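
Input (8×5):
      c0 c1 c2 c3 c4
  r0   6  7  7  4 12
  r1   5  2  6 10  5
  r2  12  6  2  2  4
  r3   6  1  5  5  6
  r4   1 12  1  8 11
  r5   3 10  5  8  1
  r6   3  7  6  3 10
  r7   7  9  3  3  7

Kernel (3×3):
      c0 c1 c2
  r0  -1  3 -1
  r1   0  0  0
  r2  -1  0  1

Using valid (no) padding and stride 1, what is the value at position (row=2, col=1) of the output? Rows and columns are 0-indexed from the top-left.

The receptive field on the input at this output position is [6 2 2 / 1 5 5 / 12 1 8]. Elementwise product with the kernel and sum: 6·-1 + 2·3 + 2·-1 + 12·-1 + 8·1.

-6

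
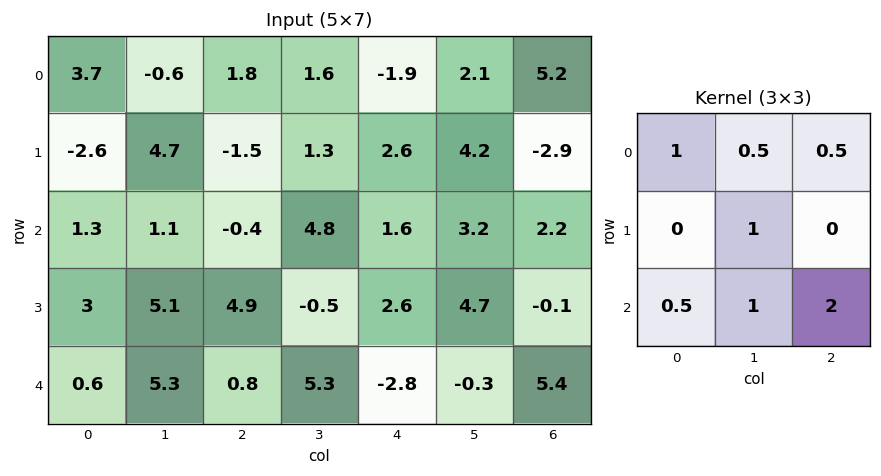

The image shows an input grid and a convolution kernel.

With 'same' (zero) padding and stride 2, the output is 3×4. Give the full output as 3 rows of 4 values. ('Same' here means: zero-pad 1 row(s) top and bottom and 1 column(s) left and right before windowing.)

Output[0,0]: The receptive field on the zero-padded input at this output position is [0 0 0 / 0 3.7 -0.6 / 0 -2.6 4.7]. Elementwise product with the kernel and sum: 0·1 + 0·0.5 + 0·0.5 + 3.7·1 + 0·0.5 + -2.6·1 + 4.7·2.
Output[0,1]: The receptive field on the zero-padded input at this output position is [0 0 0 / -0.6 1.8 1.6 / 4.7 -1.5 1.3]. Elementwise product with the kernel and sum: 0·1 + 0·0.5 + 0·0.5 + 1.8·1 + 4.7·0.5 + -1.5·1 + 1.3·2.

10.5 5.25 9.75 4.4
15.55 10.65 18.05 7.2
4.65 8.1 0.35 10.05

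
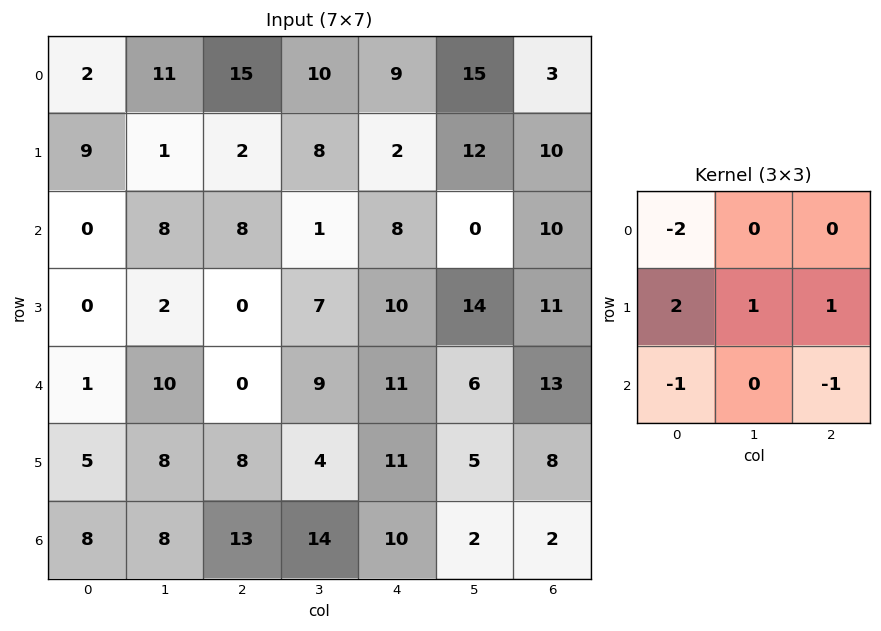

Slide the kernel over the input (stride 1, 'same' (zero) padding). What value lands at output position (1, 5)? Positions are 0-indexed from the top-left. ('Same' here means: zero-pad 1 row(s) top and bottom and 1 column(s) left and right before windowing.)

-10

The receptive field on the zero-padded input at this output position is [9 15 3 / 2 12 10 / 8 0 10]. Elementwise product with the kernel and sum: 9·-2 + 2·2 + 12·1 + 10·1 + 8·-1 + 10·-1.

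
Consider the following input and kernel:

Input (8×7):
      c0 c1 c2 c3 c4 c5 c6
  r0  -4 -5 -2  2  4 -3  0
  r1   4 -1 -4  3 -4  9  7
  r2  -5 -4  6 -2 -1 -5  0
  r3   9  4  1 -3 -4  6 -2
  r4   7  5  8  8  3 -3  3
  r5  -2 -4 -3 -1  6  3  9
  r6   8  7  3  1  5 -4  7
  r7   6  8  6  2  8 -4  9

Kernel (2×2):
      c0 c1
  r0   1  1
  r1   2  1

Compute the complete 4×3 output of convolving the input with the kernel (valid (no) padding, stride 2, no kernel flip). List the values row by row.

-2 -5 2
13 3 -8
4 9 15
35 18 13

Output[0,0]: The receptive field on the input at this output position is [-4 -5 / 4 -1]. Elementwise product with the kernel and sum: -4·1 + -5·1 + 4·2 + -1·1.
Output[0,1]: The receptive field on the input at this output position is [-2 2 / -4 3]. Elementwise product with the kernel and sum: -2·1 + 2·1 + -4·2 + 3·1.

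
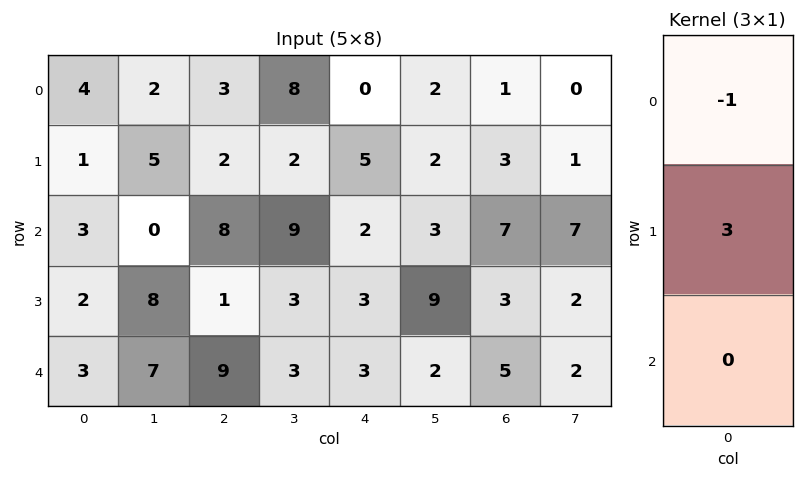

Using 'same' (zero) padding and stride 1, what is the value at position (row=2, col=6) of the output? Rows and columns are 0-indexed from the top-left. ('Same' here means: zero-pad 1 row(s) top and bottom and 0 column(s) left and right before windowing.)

The receptive field on the zero-padded input at this output position is [3 / 7 / 3]. Elementwise product with the kernel and sum: 3·-1 + 7·3.

18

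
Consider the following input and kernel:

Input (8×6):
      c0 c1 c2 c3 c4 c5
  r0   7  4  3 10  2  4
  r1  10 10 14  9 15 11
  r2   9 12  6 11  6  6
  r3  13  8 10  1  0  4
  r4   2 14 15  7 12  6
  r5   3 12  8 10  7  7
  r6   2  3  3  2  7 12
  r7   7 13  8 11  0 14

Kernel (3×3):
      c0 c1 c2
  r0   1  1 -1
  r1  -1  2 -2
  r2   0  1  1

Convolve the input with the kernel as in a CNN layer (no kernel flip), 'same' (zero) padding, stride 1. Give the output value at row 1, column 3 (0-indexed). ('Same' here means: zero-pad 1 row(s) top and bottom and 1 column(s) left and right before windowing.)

2

The receptive field on the zero-padded input at this output position is [3 10 2 / 14 9 15 / 6 11 6]. Elementwise product with the kernel and sum: 3·1 + 10·1 + 2·-1 + 14·-1 + 9·2 + 15·-2 + 11·1 + 6·1.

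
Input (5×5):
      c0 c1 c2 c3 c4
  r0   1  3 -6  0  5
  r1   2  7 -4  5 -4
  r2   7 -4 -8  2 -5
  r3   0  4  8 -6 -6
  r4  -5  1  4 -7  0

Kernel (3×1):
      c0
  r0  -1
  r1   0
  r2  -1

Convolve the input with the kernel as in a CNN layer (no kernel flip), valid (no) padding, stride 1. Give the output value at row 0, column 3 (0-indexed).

-2

The receptive field on the input at this output position is [0 / 5 / 2]. Elementwise product with the kernel and sum: 0·-1 + 2·-1.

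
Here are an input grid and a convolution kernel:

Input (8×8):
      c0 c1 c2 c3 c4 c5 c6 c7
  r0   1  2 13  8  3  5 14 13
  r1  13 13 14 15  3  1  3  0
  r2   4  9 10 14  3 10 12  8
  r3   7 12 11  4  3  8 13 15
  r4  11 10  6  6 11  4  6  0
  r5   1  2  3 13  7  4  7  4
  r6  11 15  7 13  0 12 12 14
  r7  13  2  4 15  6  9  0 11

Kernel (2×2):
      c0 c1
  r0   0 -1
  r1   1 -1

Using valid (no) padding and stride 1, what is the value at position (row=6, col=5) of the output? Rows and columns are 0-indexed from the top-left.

The receptive field on the input at this output position is [12 12 / 9 0]. Elementwise product with the kernel and sum: 12·-1 + 9·1 + 0·-1.

-3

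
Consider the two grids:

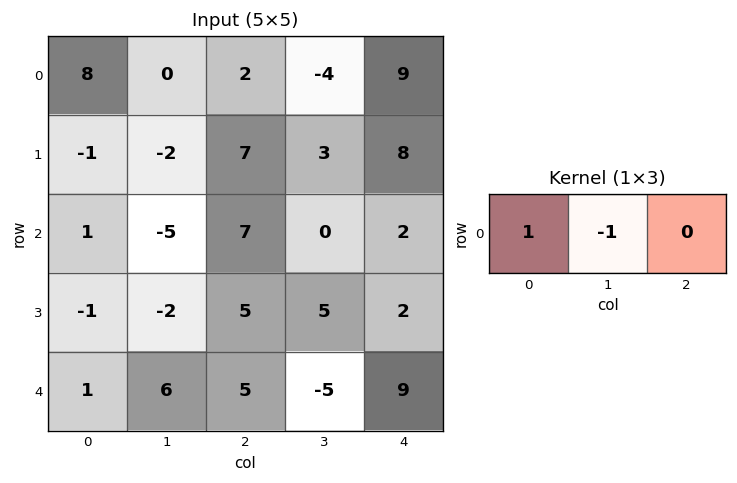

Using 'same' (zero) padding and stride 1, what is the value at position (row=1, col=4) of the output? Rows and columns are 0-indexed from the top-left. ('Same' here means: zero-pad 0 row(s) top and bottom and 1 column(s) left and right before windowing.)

-5

The receptive field on the zero-padded input at this output position is [3 8 0]. Elementwise product with the kernel and sum: 3·1 + 8·-1.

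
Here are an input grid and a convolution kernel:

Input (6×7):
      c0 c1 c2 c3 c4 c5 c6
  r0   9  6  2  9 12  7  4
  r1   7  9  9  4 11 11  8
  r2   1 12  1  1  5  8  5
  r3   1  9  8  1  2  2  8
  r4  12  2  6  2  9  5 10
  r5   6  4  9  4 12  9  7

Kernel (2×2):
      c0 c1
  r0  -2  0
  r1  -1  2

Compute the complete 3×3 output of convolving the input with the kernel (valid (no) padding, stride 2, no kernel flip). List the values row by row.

-7 -5 -13
15 -8 -8
-22 -13 -12

Output[0,0]: The receptive field on the input at this output position is [9 6 / 7 9]. Elementwise product with the kernel and sum: 9·-2 + 7·-1 + 9·2.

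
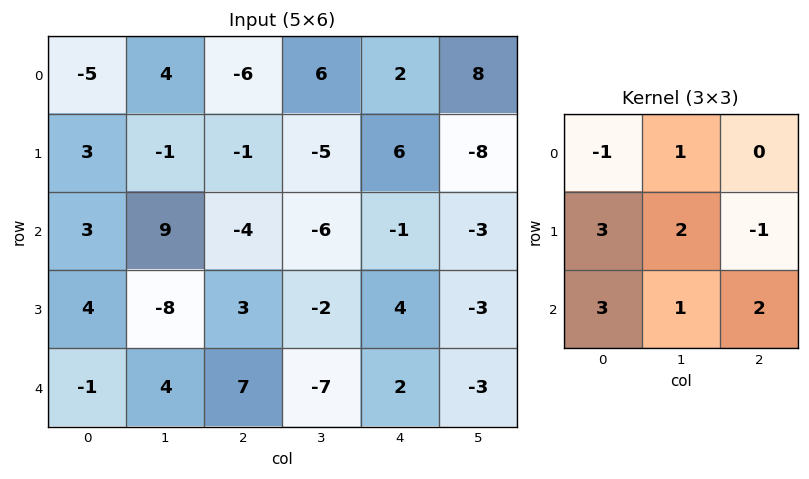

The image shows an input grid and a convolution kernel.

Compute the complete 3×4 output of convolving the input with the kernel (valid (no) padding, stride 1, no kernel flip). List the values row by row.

Output[0,0]: The receptive field on the input at this output position is [-5 4 -6 / 3 -1 -1 / 3 9 -4]. Elementwise product with the kernel and sum: -5·-1 + 4·1 + 3·3 + -1·2 + -1·-1 + 3·3 + 9·1 + -4·2.
Output[0,1]: The receptive field on the input at this output position is [4 -6 6 / -1 -1 -5 / 9 -4 -6]. Elementwise product with the kernel and sum: 4·-1 + -6·1 + -1·3 + -1·2 + -5·-1 + 9·3 + -4·1 + -6·2.

27 1 -27 -24
37 0 -12 -14
14 -24 17 -15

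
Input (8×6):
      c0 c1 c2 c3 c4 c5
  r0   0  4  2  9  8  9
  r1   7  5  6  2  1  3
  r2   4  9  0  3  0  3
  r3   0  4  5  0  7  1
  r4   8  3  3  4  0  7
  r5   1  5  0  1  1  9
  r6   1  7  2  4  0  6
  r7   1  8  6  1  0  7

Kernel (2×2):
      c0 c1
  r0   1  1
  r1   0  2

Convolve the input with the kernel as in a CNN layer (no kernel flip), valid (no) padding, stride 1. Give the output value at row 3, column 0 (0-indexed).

The receptive field on the input at this output position is [0 4 / 8 3]. Elementwise product with the kernel and sum: 0·1 + 4·1 + 3·2.

10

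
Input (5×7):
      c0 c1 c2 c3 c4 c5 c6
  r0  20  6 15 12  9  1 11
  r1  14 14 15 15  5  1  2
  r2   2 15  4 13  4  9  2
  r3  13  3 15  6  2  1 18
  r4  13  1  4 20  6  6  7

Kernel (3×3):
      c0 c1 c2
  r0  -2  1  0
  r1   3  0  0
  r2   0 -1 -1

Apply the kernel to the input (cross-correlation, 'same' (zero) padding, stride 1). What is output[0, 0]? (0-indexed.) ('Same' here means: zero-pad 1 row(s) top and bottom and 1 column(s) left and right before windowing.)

-28

The receptive field on the zero-padded input at this output position is [0 0 0 / 0 20 6 / 0 14 14]. Elementwise product with the kernel and sum: 0·-2 + 0·1 + 0·3 + 14·-1 + 14·-1.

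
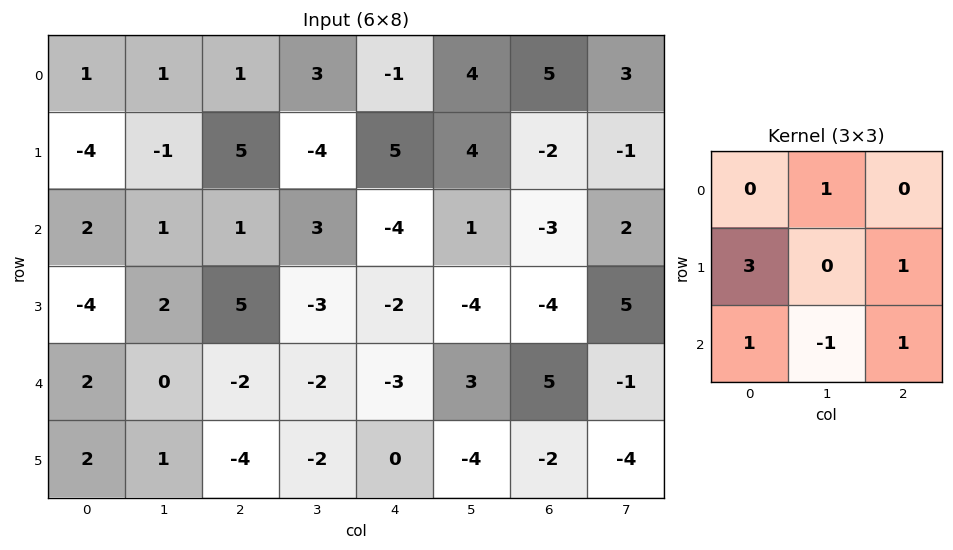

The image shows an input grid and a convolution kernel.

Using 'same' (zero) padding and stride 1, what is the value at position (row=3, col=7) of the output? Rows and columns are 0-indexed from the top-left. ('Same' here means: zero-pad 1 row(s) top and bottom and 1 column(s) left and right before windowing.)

The receptive field on the zero-padded input at this output position is [-3 2 0 / -4 5 0 / 5 -1 0]. Elementwise product with the kernel and sum: 2·1 + -4·3 + 0·1 + 5·1 + -1·-1 + 0·1.

-4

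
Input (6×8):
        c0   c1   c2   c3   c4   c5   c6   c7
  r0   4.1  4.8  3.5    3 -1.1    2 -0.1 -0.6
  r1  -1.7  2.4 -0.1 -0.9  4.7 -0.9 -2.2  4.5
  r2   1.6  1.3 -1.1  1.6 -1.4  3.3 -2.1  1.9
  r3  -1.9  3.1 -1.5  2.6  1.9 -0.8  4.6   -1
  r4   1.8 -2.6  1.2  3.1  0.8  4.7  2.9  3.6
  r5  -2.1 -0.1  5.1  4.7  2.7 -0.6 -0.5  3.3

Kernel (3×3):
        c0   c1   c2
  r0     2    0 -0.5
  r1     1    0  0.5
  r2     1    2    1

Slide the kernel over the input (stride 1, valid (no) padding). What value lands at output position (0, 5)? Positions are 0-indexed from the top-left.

The receptive field on the input at this output position is [2 -0.1 -0.6 / -0.9 -2.2 4.5 / 3.3 -2.1 1.9]. Elementwise product with the kernel and sum: 2·2 + -0.6·-0.5 + -0.9·1 + 4.5·0.5 + 3.3·1 + -2.1·2 + 1.9·1.

6.65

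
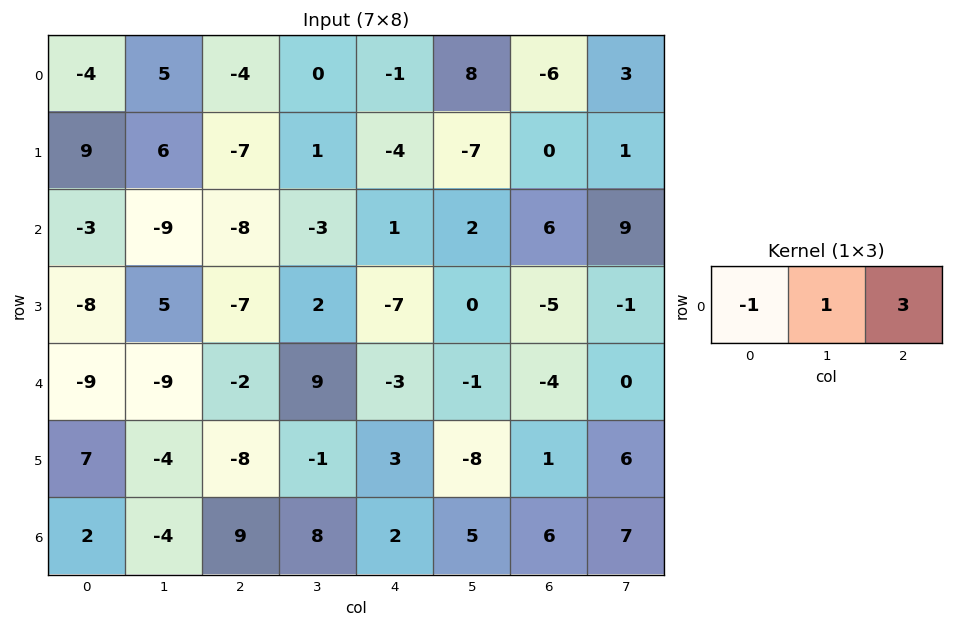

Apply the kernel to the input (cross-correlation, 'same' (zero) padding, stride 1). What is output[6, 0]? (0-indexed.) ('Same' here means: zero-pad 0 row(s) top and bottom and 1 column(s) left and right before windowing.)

-10

The receptive field on the zero-padded input at this output position is [0 2 -4]. Elementwise product with the kernel and sum: 0·-1 + 2·1 + -4·3.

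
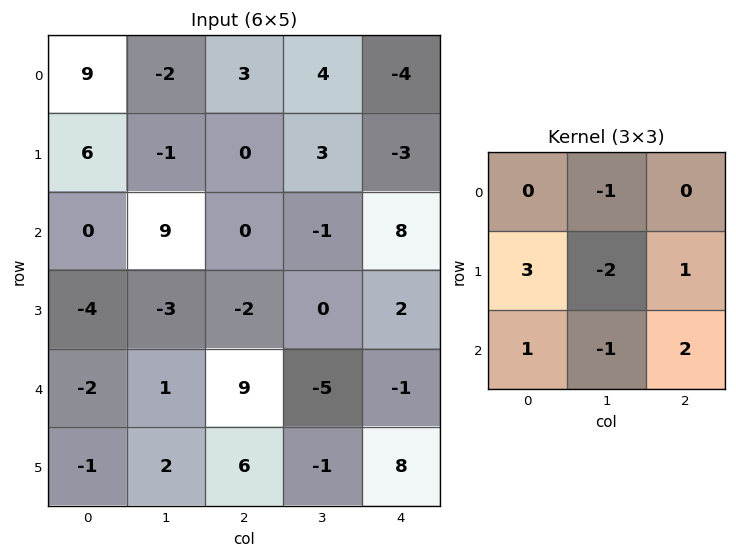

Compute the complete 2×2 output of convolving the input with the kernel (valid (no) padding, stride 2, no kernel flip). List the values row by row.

Output[0,0]: The receptive field on the input at this output position is [9 -2 3 / 6 -1 0 / 0 9 0]. Elementwise product with the kernel and sum: -2·-1 + 6·3 + -1·-2 + 0·1 + 0·1 + 9·-1 + 0·2.

13 4
-2 9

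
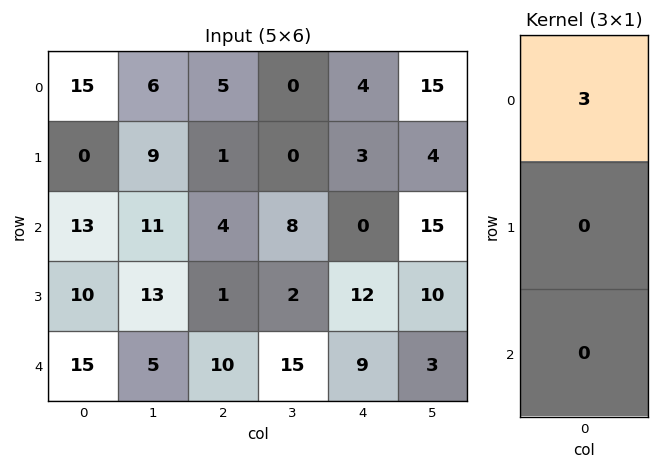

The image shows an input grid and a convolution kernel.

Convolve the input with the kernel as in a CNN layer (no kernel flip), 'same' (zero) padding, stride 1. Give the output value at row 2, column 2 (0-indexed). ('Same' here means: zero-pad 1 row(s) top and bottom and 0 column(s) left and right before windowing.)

The receptive field on the zero-padded input at this output position is [1 / 4 / 1]. Elementwise product with the kernel and sum: 1·3.

3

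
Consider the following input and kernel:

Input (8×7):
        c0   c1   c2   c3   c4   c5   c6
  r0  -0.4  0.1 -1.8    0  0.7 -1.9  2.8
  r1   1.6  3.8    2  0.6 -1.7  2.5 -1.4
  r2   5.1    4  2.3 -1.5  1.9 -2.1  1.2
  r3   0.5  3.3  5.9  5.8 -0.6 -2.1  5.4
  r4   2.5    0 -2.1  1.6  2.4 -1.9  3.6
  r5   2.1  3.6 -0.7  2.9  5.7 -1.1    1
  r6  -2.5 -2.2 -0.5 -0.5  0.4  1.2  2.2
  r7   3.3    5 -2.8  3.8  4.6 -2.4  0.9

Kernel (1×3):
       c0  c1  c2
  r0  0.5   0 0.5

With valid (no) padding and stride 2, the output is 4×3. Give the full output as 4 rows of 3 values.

Output[0,0]: The receptive field on the input at this output position is [-0.4 0.1 -1.8]. Elementwise product with the kernel and sum: -0.4·0.5 + -1.8·0.5.
Output[0,1]: The receptive field on the input at this output position is [-1.8 0 0.7]. Elementwise product with the kernel and sum: -1.8·0.5 + 0.7·0.5.

-1.1 -0.55 1.75
3.7 2.1 1.55
0.2 0.15 3
-1.5 -0.05 1.3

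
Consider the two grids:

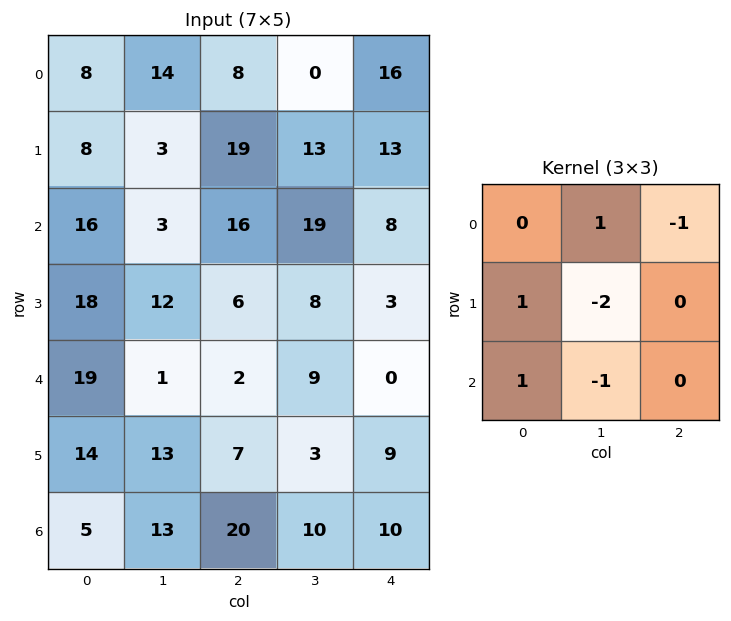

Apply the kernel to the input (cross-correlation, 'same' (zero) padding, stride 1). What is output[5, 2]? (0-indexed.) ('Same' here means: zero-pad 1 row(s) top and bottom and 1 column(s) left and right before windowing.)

-15

The receptive field on the zero-padded input at this output position is [1 2 9 / 13 7 3 / 13 20 10]. Elementwise product with the kernel and sum: 2·1 + 9·-1 + 13·1 + 7·-2 + 13·1 + 20·-1.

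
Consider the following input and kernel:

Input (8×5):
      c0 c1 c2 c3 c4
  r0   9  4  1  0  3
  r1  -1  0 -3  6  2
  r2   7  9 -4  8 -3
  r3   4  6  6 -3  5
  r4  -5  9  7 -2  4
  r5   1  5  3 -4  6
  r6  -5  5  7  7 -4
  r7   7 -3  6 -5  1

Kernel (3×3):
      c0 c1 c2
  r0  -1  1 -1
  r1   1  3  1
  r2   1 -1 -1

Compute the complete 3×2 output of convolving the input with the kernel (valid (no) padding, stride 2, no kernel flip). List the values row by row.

Output[0,0]: The receptive field on the input at this output position is [9 4 1 / -1 0 -3 / 7 9 -4]. Elementwise product with the kernel and sum: 9·-1 + 4·1 + 1·-1 + -1·1 + 0·3 + -3·1 + 7·1 + 9·-1 + -4·-1.

-8 4
13 22
9 -12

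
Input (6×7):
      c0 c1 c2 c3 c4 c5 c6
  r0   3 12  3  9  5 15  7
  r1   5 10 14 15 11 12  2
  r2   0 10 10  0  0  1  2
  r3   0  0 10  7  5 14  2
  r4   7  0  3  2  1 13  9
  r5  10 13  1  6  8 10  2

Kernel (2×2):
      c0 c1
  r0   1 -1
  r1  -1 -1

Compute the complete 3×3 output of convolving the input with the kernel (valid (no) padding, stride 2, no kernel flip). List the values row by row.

Output[0,0]: The receptive field on the input at this output position is [3 12 / 5 10]. Elementwise product with the kernel and sum: 3·1 + 12·-1 + 5·-1 + 10·-1.

-24 -35 -33
-10 -7 -20
-16 -6 -30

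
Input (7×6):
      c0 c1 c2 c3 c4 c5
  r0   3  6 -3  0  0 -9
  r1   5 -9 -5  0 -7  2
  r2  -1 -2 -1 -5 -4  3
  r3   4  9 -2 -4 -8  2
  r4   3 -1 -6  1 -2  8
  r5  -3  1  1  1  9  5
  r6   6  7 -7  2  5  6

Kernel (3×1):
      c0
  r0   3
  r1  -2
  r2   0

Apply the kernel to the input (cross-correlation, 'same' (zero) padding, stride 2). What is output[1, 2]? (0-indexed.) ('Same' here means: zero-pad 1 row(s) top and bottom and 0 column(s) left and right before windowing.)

-13

The receptive field on the zero-padded input at this output position is [-7 / -4 / -8]. Elementwise product with the kernel and sum: -7·3 + -4·-2.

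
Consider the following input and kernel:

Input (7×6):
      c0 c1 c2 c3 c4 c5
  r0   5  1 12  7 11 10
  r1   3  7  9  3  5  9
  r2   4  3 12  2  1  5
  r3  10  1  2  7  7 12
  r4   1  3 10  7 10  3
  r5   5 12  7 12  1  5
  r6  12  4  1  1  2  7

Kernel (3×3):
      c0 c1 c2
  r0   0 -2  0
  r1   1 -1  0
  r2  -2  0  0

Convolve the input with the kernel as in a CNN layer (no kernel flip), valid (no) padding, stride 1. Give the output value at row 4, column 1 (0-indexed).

-23

The receptive field on the input at this output position is [3 10 7 / 12 7 12 / 4 1 1]. Elementwise product with the kernel and sum: 10·-2 + 12·1 + 7·-1 + 4·-2.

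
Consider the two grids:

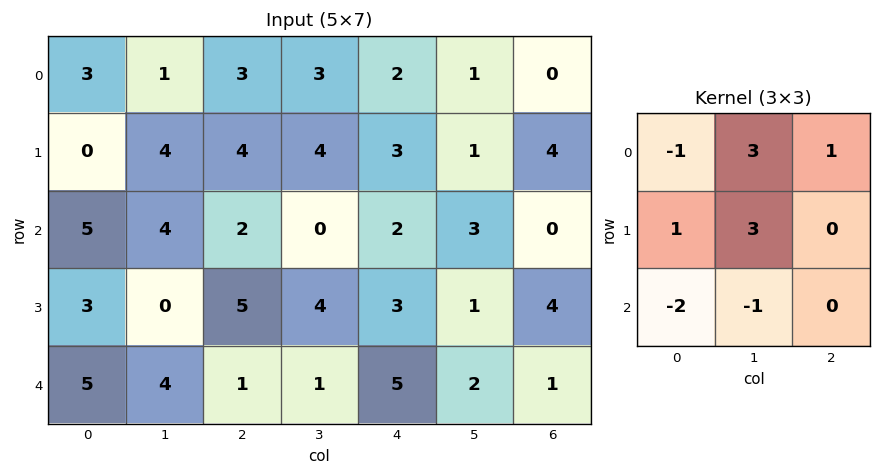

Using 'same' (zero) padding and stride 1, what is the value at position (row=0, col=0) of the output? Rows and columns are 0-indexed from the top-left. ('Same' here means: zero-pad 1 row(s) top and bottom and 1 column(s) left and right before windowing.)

9

The receptive field on the zero-padded input at this output position is [0 0 0 / 0 3 1 / 0 0 4]. Elementwise product with the kernel and sum: 0·-1 + 0·3 + 0·1 + 0·1 + 3·3 + 0·-2 + 0·-1.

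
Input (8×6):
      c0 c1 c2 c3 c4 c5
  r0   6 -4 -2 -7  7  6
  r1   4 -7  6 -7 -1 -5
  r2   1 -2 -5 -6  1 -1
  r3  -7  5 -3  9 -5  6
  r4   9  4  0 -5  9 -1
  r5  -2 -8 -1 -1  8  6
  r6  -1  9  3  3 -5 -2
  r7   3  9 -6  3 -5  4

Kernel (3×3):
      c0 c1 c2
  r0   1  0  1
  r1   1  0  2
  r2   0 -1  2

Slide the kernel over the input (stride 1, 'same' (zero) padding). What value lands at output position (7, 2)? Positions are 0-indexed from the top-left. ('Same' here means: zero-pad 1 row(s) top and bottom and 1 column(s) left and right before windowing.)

The receptive field on the zero-padded input at this output position is [9 3 3 / 9 -6 3 / 0 0 0]. Elementwise product with the kernel and sum: 9·1 + 3·1 + 9·1 + 3·2 + 0·-1 + 0·2.

27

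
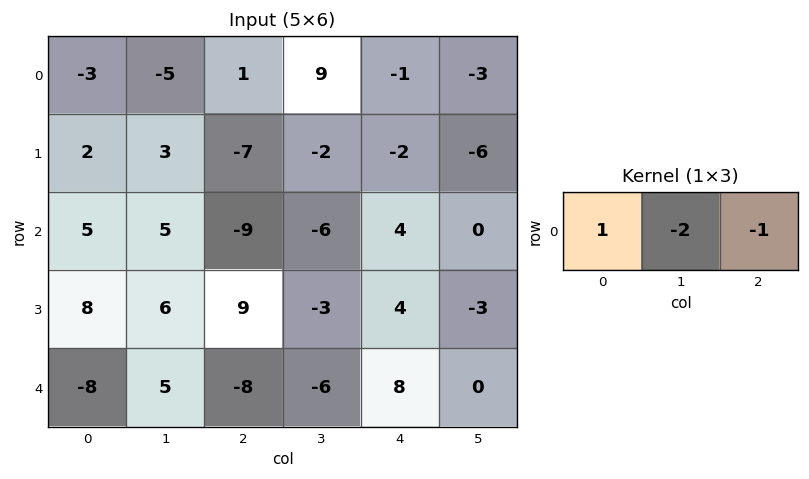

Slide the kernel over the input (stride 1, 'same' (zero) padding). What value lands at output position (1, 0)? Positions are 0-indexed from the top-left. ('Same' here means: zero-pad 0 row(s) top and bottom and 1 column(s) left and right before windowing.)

-7

The receptive field on the zero-padded input at this output position is [0 2 3]. Elementwise product with the kernel and sum: 0·1 + 2·-2 + 3·-1.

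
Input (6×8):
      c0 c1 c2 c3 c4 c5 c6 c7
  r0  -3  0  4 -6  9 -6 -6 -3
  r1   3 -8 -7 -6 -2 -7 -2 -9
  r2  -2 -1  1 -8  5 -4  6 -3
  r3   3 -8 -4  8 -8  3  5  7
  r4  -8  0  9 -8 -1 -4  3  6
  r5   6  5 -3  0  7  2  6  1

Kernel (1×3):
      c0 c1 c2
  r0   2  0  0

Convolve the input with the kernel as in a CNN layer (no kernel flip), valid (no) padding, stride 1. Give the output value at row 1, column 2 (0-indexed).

-14

The receptive field on the input at this output position is [-7 -6 -2]. Elementwise product with the kernel and sum: -7·2.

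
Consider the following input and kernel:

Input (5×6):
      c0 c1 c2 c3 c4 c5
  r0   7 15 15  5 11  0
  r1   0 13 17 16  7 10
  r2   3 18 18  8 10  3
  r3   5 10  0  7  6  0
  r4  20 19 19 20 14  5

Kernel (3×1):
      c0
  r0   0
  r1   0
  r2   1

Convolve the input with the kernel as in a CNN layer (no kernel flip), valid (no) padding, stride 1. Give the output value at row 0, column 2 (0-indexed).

The receptive field on the input at this output position is [15 / 17 / 18]. Elementwise product with the kernel and sum: 18·1.

18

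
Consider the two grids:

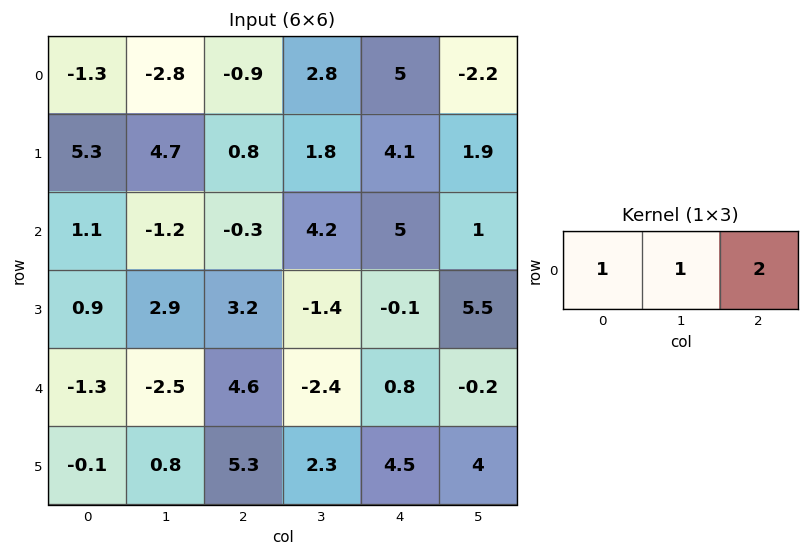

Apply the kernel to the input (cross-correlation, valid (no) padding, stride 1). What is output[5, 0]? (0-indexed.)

The receptive field on the input at this output position is [-0.1 0.8 5.3]. Elementwise product with the kernel and sum: -0.1·1 + 0.8·1 + 5.3·2.

11.3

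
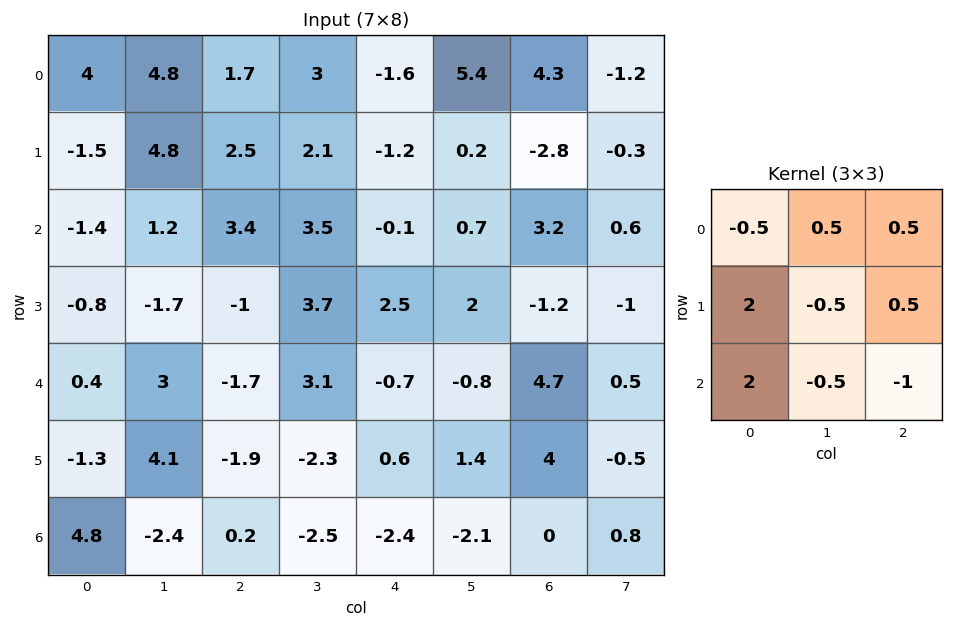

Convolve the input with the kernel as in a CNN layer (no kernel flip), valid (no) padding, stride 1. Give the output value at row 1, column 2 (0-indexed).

The receptive field on the input at this output position is [2.5 2.1 -1.2 / 3.4 3.5 -0.1 / -1 3.7 2.5]. Elementwise product with the kernel and sum: 2.5·-0.5 + 2.1·0.5 + -1.2·0.5 + 3.4·2 + 3.5·-0.5 + -0.1·0.5 + -1·2 + 3.7·-0.5 + 2.5·-1.

-2.15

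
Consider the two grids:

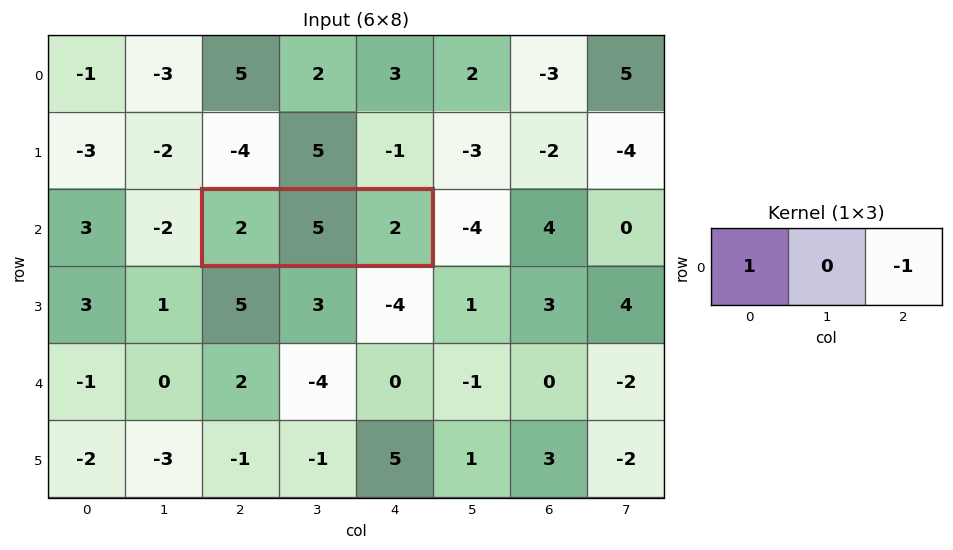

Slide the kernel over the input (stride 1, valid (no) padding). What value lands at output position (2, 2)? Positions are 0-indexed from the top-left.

0

The receptive field on the input at this output position is [2 5 2]. Elementwise product with the kernel and sum: 2·1 + 2·-1.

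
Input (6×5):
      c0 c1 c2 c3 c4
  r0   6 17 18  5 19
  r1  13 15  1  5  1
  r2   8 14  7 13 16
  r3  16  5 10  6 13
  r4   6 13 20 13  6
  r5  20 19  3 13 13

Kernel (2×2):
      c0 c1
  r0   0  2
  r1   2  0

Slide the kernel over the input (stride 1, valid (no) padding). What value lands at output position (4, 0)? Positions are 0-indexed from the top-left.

66

The receptive field on the input at this output position is [6 13 / 20 19]. Elementwise product with the kernel and sum: 13·2 + 20·2.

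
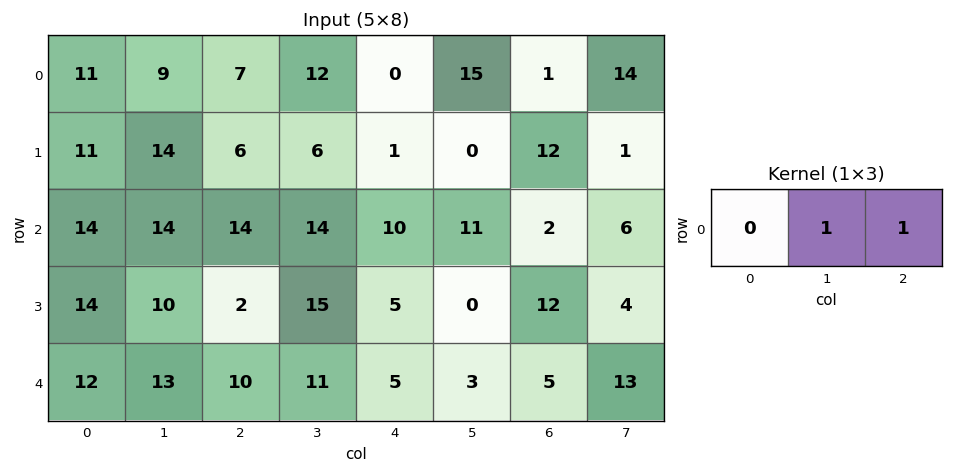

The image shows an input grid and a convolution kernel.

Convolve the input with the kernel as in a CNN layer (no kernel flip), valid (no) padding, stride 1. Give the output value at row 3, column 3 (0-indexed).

The receptive field on the input at this output position is [15 5 0]. Elementwise product with the kernel and sum: 5·1 + 0·1.

5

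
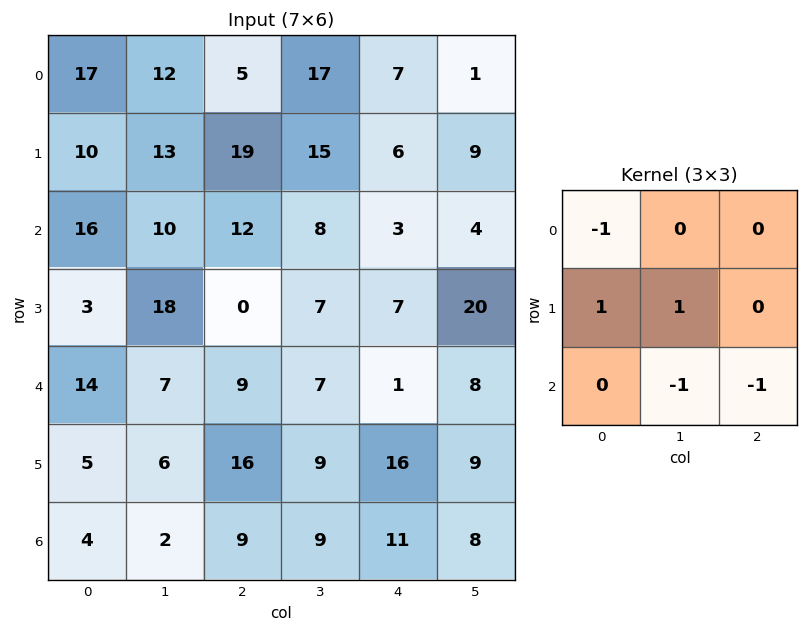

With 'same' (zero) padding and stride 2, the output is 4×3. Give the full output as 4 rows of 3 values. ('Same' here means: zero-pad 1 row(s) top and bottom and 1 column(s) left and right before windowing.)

Output[0,0]: The receptive field on the zero-padded input at this output position is [0 0 0 / 0 17 12 / 0 10 13]. Elementwise product with the kernel and sum: 0·-1 + 0·1 + 17·1 + 10·-1 + 13·-1.

-6 -17 9
-5 2 -31
3 -27 -24
4 5 11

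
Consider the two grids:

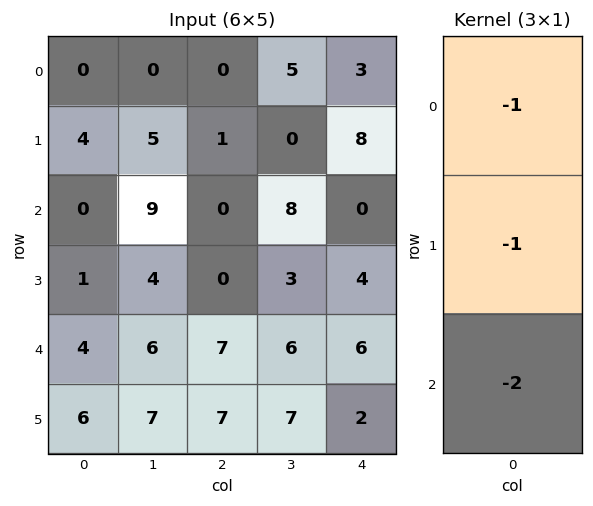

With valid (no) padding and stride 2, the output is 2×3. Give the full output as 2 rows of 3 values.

Output[0,0]: The receptive field on the input at this output position is [0 / 4 / 0]. Elementwise product with the kernel and sum: 0·-1 + 4·-1 + 0·-2.
Output[0,1]: The receptive field on the input at this output position is [0 / 1 / 0]. Elementwise product with the kernel and sum: 0·-1 + 1·-1 + 0·-2.

-4 -1 -11
-9 -14 -16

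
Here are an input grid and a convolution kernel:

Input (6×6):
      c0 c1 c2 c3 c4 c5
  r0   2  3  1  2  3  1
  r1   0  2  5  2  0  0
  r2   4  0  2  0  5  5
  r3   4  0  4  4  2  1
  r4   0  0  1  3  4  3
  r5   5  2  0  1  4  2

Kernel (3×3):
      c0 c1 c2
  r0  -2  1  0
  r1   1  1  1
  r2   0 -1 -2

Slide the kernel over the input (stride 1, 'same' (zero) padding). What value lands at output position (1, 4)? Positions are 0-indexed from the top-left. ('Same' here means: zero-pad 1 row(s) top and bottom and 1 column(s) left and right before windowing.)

The receptive field on the zero-padded input at this output position is [2 3 1 / 2 0 0 / 0 5 5]. Elementwise product with the kernel and sum: 2·-2 + 3·1 + 2·1 + 0·1 + 0·1 + 5·-1 + 5·-2.

-14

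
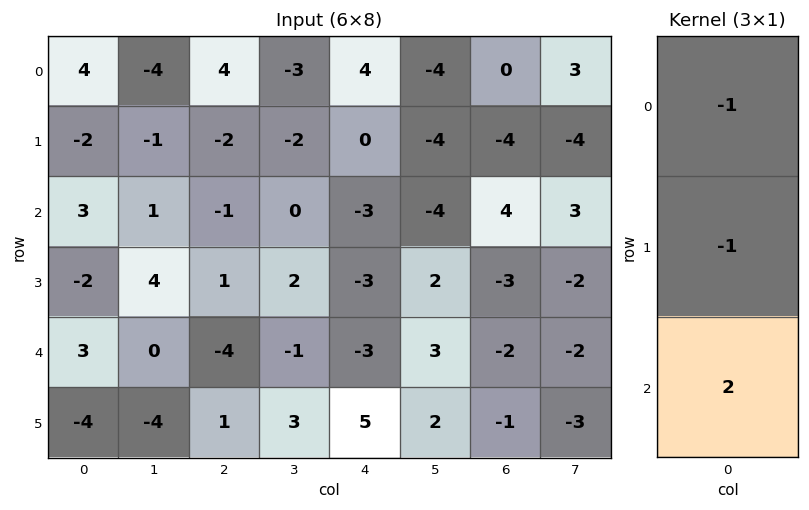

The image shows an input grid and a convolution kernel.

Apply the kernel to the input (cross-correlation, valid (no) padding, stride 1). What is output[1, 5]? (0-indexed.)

The receptive field on the input at this output position is [-4 / -4 / 2]. Elementwise product with the kernel and sum: -4·-1 + -4·-1 + 2·2.

12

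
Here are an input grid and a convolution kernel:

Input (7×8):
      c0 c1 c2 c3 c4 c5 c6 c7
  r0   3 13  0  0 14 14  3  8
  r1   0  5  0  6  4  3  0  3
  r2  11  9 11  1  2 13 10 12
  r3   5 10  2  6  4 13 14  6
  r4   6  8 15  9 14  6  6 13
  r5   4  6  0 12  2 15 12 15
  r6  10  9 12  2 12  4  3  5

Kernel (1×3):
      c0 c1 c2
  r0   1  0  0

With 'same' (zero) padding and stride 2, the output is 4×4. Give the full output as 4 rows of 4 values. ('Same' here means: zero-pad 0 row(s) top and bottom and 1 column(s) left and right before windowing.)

0 13 0 14
0 9 1 13
0 8 9 6
0 9 2 4

Output[0,0]: The receptive field on the zero-padded input at this output position is [0 3 13]. Elementwise product with the kernel and sum: 0·1.
Output[0,1]: The receptive field on the zero-padded input at this output position is [13 0 0]. Elementwise product with the kernel and sum: 13·1.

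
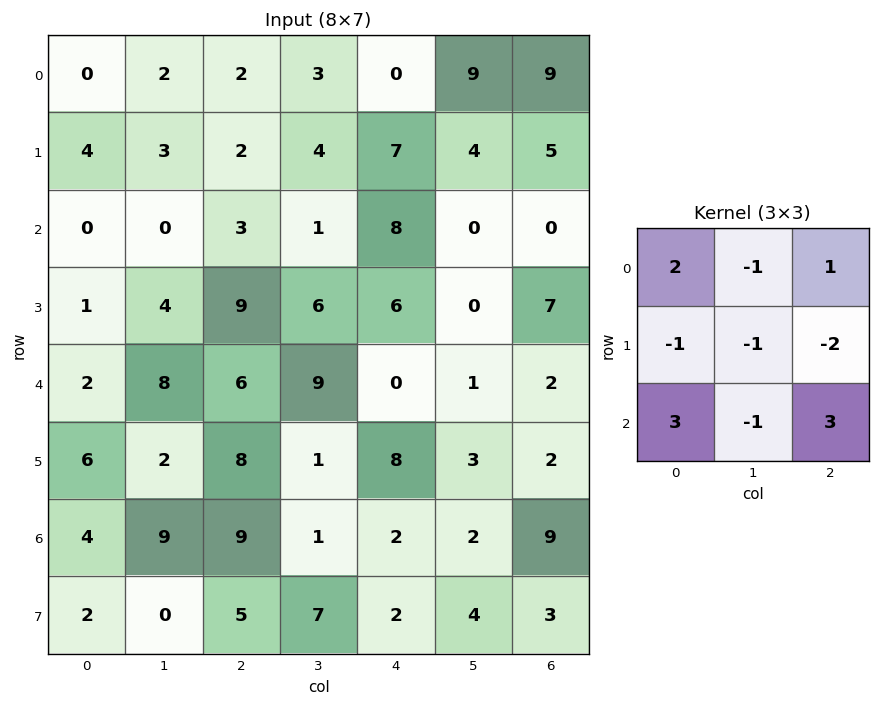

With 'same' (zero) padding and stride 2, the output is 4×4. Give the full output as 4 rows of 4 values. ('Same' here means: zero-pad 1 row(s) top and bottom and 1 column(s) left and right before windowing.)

1 9 -4 -11
10 24 8 -4
-15 -26 -1 -3
-28 -7 21 2

Output[0,0]: The receptive field on the zero-padded input at this output position is [0 0 0 / 0 0 2 / 0 4 3]. Elementwise product with the kernel and sum: 0·2 + 0·-1 + 0·1 + 0·-1 + 0·-1 + 2·-2 + 0·3 + 4·-1 + 3·3.
Output[0,1]: The receptive field on the zero-padded input at this output position is [0 0 0 / 2 2 3 / 3 2 4]. Elementwise product with the kernel and sum: 0·2 + 0·-1 + 0·1 + 2·-1 + 2·-1 + 3·-2 + 3·3 + 2·-1 + 4·3.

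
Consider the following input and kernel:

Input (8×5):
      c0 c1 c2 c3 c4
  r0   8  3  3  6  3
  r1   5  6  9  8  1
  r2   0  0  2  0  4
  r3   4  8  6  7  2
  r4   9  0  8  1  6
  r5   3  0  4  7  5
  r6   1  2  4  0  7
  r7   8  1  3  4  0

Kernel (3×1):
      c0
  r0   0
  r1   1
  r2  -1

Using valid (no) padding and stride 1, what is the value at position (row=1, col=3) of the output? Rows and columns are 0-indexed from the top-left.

The receptive field on the input at this output position is [8 / 0 / 7]. Elementwise product with the kernel and sum: 0·1 + 7·-1.

-7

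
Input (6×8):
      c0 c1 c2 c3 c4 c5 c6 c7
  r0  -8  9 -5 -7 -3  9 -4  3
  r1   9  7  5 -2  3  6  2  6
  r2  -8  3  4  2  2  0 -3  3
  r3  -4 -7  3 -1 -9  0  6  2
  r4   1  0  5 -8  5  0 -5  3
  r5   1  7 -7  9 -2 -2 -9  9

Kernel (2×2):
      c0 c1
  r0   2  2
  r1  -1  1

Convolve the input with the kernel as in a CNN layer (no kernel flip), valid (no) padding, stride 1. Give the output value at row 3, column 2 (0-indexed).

The receptive field on the input at this output position is [3 -1 / 5 -8]. Elementwise product with the kernel and sum: 3·2 + -1·2 + 5·-1 + -8·1.

-9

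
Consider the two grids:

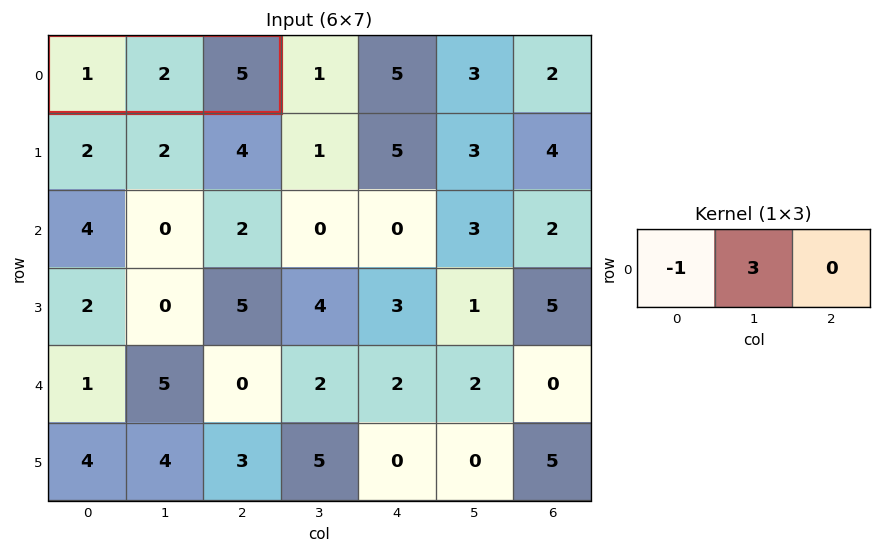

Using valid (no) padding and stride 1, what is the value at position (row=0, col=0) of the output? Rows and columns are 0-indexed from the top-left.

The receptive field on the input at this output position is [1 2 5]. Elementwise product with the kernel and sum: 1·-1 + 2·3.

5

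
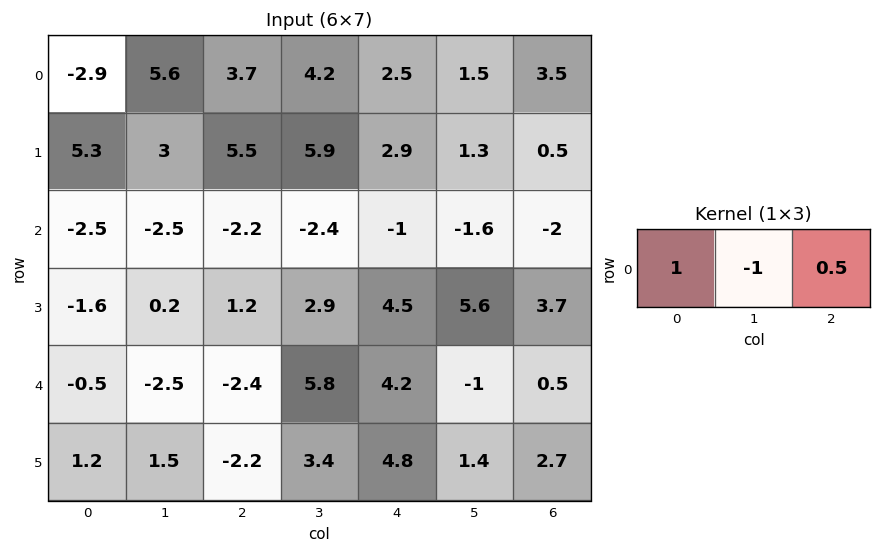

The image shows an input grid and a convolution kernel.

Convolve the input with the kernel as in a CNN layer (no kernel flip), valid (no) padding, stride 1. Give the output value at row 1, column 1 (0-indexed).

The receptive field on the input at this output position is [3 5.5 5.9]. Elementwise product with the kernel and sum: 3·1 + 5.5·-1 + 5.9·0.5.

0.45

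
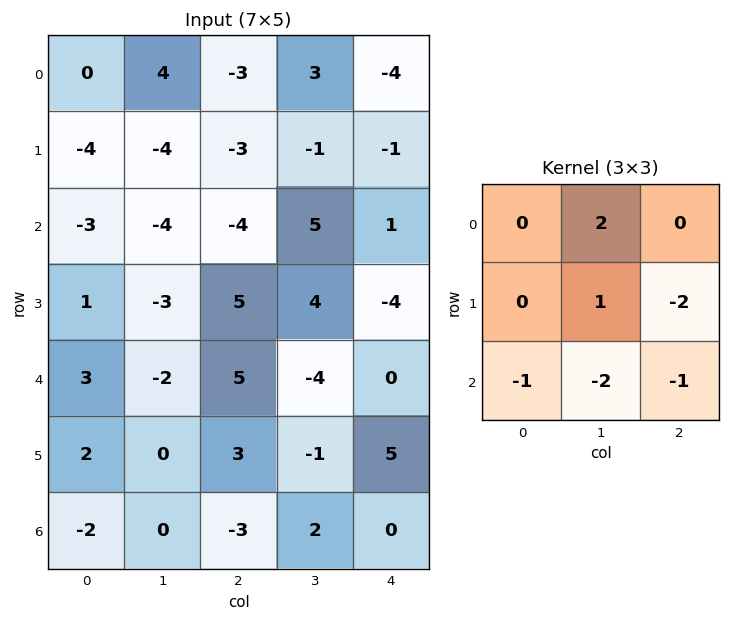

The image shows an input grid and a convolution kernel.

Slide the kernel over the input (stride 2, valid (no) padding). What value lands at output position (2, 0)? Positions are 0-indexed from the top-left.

The receptive field on the input at this output position is [3 -2 5 / 2 0 3 / -2 0 -3]. Elementwise product with the kernel and sum: -2·2 + 0·1 + 3·-2 + -2·-1 + 0·-2 + -3·-1.

-5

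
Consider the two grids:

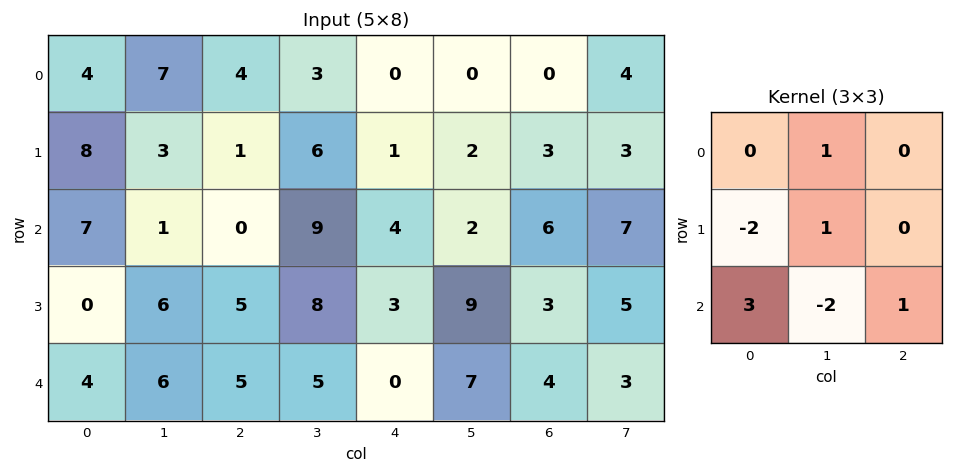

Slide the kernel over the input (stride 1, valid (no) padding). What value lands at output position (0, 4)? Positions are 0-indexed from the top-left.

The receptive field on the input at this output position is [0 0 0 / 1 2 3 / 4 2 6]. Elementwise product with the kernel and sum: 0·1 + 1·-2 + 2·1 + 4·3 + 2·-2 + 6·1.

14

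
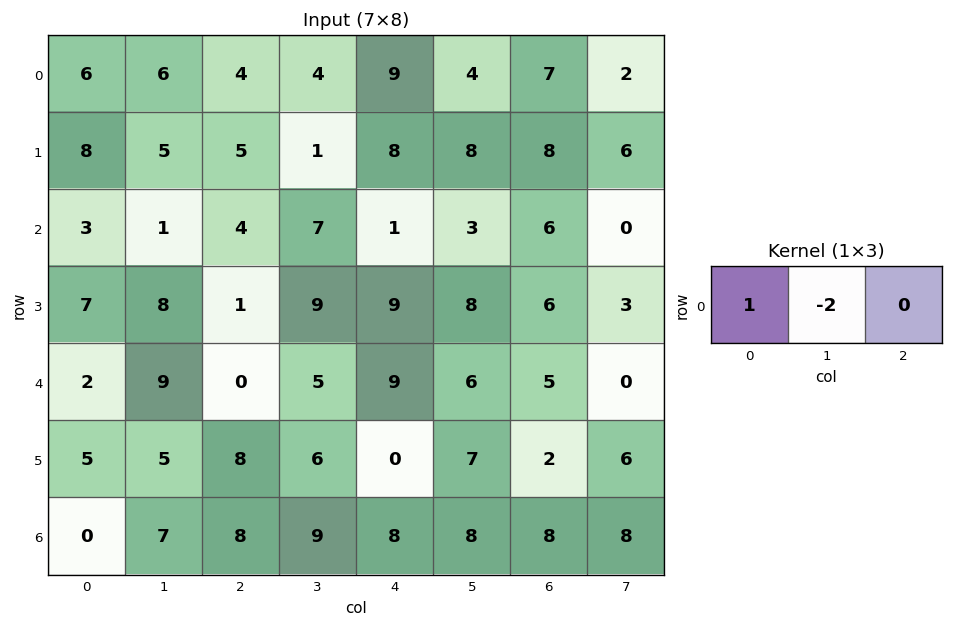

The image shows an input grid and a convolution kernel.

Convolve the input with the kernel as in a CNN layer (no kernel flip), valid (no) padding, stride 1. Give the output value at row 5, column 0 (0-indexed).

The receptive field on the input at this output position is [5 5 8]. Elementwise product with the kernel and sum: 5·1 + 5·-2.

-5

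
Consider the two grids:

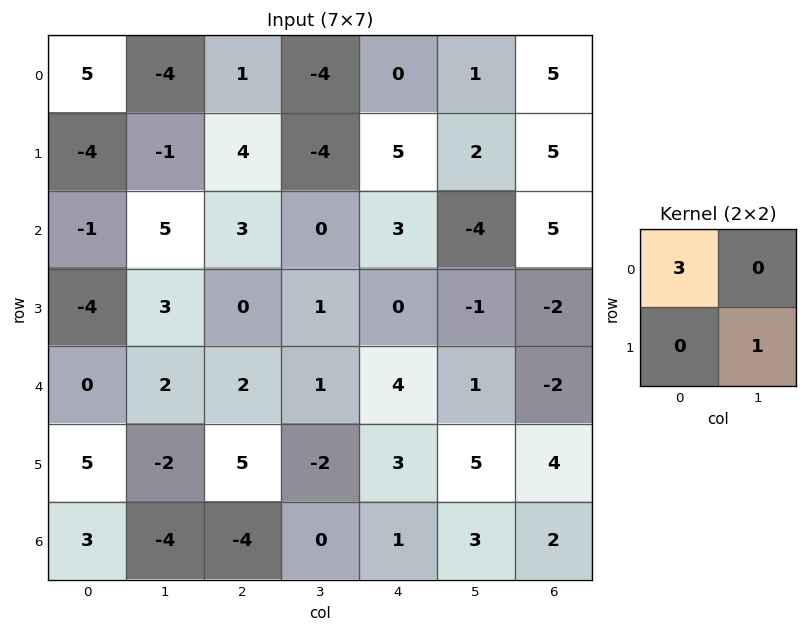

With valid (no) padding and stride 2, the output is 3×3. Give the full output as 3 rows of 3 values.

Output[0,0]: The receptive field on the input at this output position is [5 -4 / -4 -1]. Elementwise product with the kernel and sum: 5·3 + -1·1.
Output[0,1]: The receptive field on the input at this output position is [1 -4 / 4 -4]. Elementwise product with the kernel and sum: 1·3 + -4·1.

14 -1 2
0 10 8
-2 4 17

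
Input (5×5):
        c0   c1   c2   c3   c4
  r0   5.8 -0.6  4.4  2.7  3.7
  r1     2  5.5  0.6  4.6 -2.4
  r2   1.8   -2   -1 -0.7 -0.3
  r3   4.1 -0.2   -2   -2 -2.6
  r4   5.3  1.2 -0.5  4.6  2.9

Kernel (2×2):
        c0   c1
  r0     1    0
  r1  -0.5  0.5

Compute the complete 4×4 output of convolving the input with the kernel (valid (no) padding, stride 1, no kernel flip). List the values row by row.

7.55 -3.05 6.4 -0.8
0.1 6 0.75 4.8
-0.35 -2.9 -1 -1
2.05 -1.05 0.55 -2.85

Output[0,0]: The receptive field on the input at this output position is [5.8 -0.6 / 2 5.5]. Elementwise product with the kernel and sum: 5.8·1 + 2·-0.5 + 5.5·0.5.
Output[0,1]: The receptive field on the input at this output position is [-0.6 4.4 / 5.5 0.6]. Elementwise product with the kernel and sum: -0.6·1 + 5.5·-0.5 + 0.6·0.5.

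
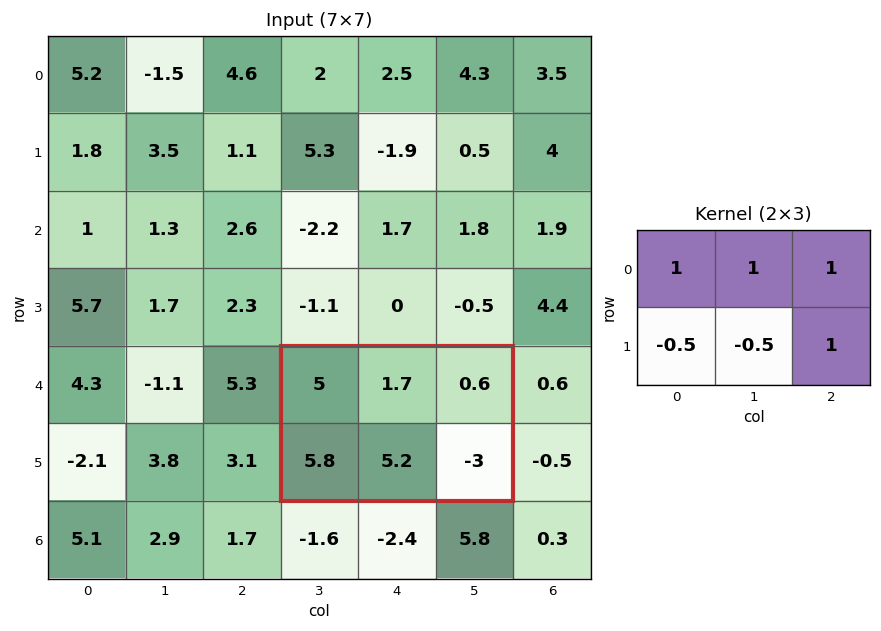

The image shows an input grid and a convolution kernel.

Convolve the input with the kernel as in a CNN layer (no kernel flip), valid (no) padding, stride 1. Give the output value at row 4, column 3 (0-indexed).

-1.2

The receptive field on the input at this output position is [5 1.7 0.6 / 5.8 5.2 -3]. Elementwise product with the kernel and sum: 5·1 + 1.7·1 + 0.6·1 + 5.8·-0.5 + 5.2·-0.5 + -3·1.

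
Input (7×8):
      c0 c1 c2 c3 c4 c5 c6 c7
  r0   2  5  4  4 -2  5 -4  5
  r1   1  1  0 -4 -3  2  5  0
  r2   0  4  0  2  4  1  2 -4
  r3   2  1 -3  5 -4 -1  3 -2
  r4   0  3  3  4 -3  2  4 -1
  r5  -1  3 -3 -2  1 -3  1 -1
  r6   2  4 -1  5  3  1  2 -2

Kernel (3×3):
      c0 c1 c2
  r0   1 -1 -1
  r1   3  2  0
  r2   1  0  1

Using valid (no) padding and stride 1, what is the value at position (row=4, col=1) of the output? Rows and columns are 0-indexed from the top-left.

8

The receptive field on the input at this output position is [3 3 4 / 3 -3 -2 / 4 -1 5]. Elementwise product with the kernel and sum: 3·1 + 3·-1 + 4·-1 + 3·3 + -3·2 + 4·1 + 5·1.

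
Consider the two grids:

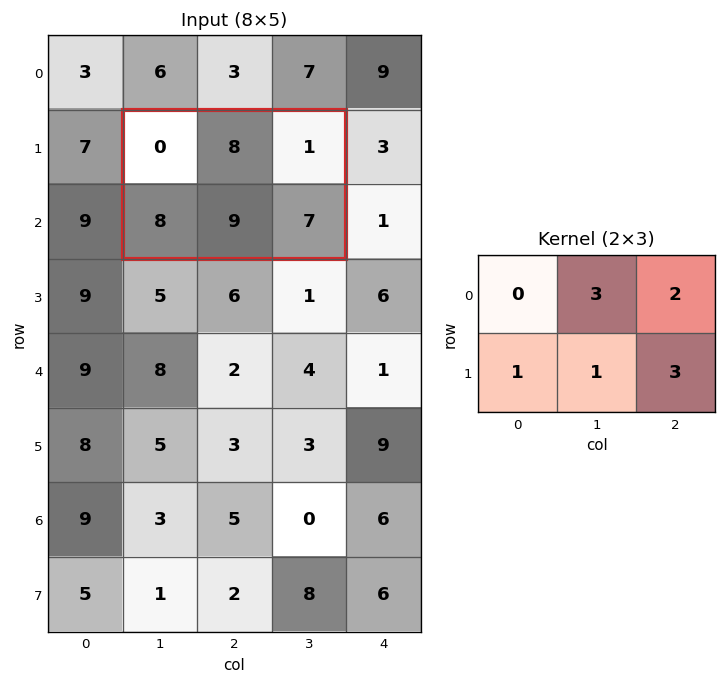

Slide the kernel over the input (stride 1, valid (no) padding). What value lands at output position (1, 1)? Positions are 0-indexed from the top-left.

The receptive field on the input at this output position is [0 8 1 / 8 9 7]. Elementwise product with the kernel and sum: 8·3 + 1·2 + 8·1 + 9·1 + 7·3.

64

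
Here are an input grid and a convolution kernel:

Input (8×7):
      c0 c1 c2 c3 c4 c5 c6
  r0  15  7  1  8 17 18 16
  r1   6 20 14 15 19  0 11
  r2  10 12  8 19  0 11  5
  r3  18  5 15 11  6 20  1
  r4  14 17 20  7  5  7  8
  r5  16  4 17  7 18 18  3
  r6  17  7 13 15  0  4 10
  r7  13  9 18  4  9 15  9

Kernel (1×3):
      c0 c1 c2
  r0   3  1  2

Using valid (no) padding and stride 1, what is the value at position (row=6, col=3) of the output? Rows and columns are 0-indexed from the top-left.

The receptive field on the input at this output position is [15 0 4]. Elementwise product with the kernel and sum: 15·3 + 0·1 + 4·2.

53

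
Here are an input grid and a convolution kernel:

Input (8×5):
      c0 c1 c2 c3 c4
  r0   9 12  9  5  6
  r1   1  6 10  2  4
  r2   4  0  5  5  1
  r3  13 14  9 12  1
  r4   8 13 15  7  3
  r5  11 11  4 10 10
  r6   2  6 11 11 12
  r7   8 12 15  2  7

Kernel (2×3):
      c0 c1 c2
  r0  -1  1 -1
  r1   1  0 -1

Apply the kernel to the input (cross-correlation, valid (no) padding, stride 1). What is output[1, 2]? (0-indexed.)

The receptive field on the input at this output position is [10 2 4 / 5 5 1]. Elementwise product with the kernel and sum: 10·-1 + 2·1 + 4·-1 + 5·1 + 1·-1.

-8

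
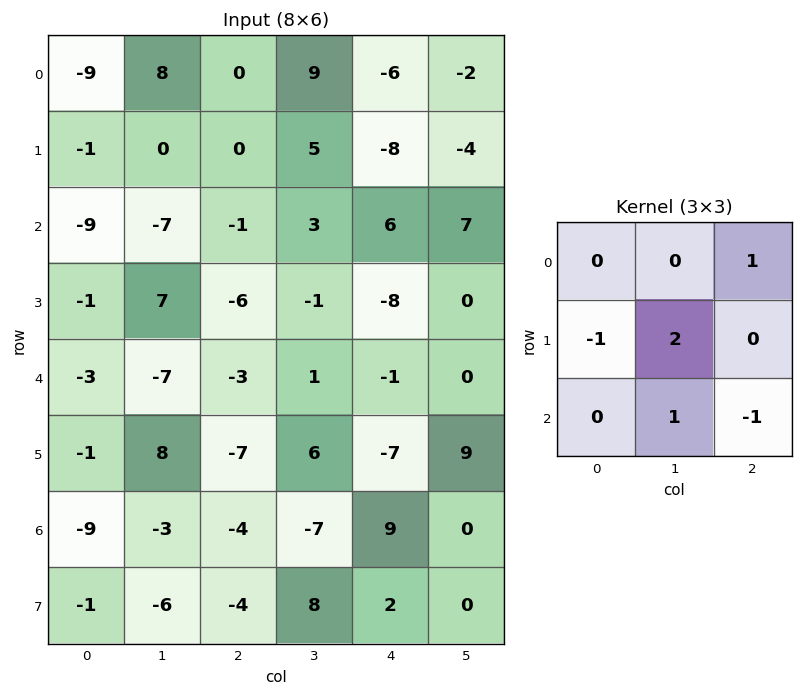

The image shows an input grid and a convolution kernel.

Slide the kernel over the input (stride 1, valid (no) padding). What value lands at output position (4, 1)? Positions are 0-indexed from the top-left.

-18

The receptive field on the input at this output position is [-7 -3 1 / 8 -7 6 / -3 -4 -7]. Elementwise product with the kernel and sum: 1·1 + 8·-1 + -7·2 + -4·1 + -7·-1.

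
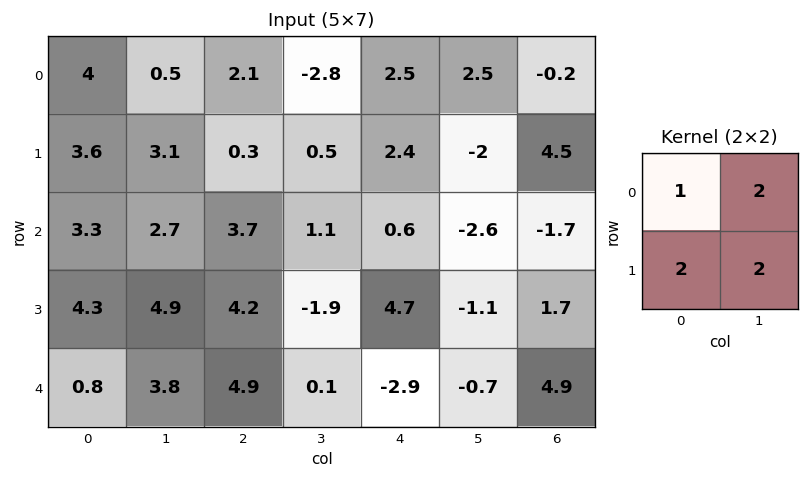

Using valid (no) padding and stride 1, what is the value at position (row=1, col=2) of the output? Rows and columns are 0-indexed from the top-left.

10.9

The receptive field on the input at this output position is [0.3 0.5 / 3.7 1.1]. Elementwise product with the kernel and sum: 0.3·1 + 0.5·2 + 3.7·2 + 1.1·2.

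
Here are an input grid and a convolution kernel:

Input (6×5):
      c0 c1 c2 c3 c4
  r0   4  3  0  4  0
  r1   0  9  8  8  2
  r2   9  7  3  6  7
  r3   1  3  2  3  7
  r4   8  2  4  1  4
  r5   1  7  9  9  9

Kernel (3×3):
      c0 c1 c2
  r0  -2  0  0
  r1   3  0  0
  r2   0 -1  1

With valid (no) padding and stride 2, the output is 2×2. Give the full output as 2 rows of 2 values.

-12 25
-13 3

Output[0,0]: The receptive field on the input at this output position is [4 3 0 / 0 9 8 / 9 7 3]. Elementwise product with the kernel and sum: 4·-2 + 0·3 + 7·-1 + 3·1.
Output[0,1]: The receptive field on the input at this output position is [0 4 0 / 8 8 2 / 3 6 7]. Elementwise product with the kernel and sum: 0·-2 + 8·3 + 6·-1 + 7·1.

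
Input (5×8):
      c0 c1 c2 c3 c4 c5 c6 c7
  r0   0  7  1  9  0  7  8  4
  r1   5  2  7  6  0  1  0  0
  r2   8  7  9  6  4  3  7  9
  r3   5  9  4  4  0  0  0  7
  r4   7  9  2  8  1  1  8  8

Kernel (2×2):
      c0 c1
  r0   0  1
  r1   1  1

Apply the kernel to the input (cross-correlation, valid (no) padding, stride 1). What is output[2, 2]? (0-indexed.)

The receptive field on the input at this output position is [9 6 / 4 4]. Elementwise product with the kernel and sum: 6·1 + 4·1 + 4·1.

14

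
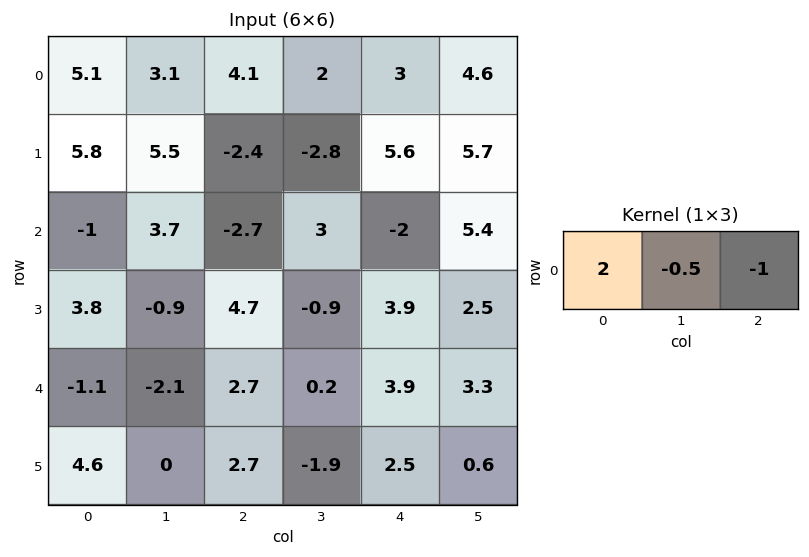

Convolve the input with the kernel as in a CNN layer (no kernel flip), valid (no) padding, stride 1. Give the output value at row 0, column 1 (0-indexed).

The receptive field on the input at this output position is [3.1 4.1 2]. Elementwise product with the kernel and sum: 3.1·2 + 4.1·-0.5 + 2·-1.

2.15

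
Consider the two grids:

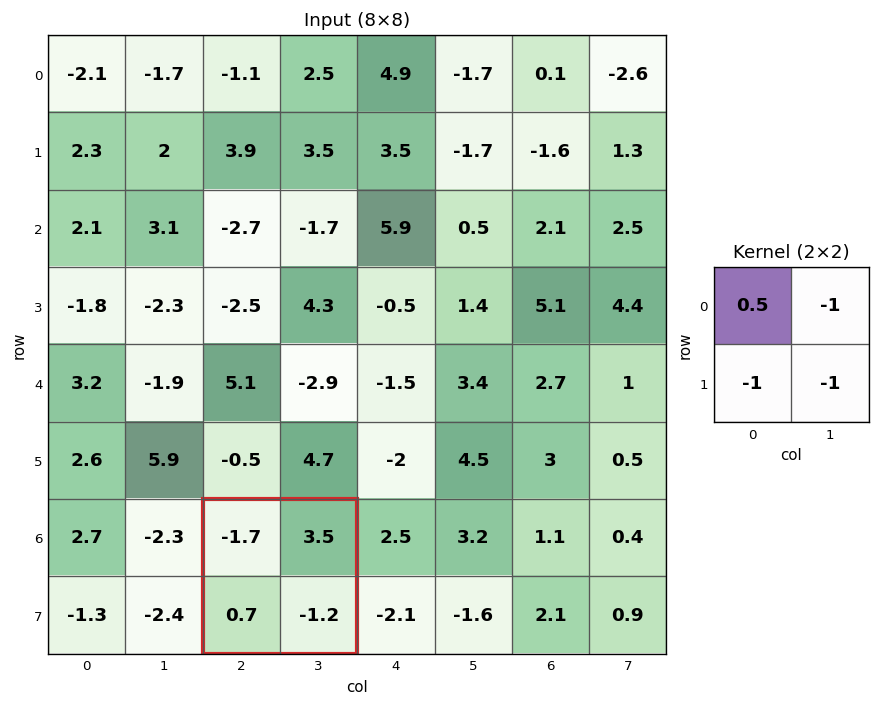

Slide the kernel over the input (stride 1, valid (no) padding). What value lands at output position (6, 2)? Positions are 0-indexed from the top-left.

-3.85

The receptive field on the input at this output position is [-1.7 3.5 / 0.7 -1.2]. Elementwise product with the kernel and sum: -1.7·0.5 + 3.5·-1 + 0.7·-1 + -1.2·-1.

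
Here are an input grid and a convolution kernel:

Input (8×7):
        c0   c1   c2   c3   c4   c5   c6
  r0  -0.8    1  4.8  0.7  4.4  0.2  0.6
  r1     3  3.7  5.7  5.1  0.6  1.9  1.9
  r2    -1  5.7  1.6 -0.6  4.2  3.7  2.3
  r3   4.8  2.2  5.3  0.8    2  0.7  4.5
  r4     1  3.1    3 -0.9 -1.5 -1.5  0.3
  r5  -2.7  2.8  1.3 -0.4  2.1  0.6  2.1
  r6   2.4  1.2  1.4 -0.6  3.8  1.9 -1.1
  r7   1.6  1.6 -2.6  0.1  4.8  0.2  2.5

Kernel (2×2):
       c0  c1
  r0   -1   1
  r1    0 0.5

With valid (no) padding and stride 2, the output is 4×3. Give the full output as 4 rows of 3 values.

Output[0,0]: The receptive field on the input at this output position is [-0.8 1 / 3 3.7]. Elementwise product with the kernel and sum: -0.8·-1 + 1·1 + 3.7·0.5.
Output[0,1]: The receptive field on the input at this output position is [4.8 0.7 / 5.7 5.1]. Elementwise product with the kernel and sum: 4.8·-1 + 0.7·1 + 5.1·0.5.

3.65 -1.55 -3.25
7.8 -1.8 -0.15
3.5 -4.1 0.3
-0.4 -1.95 -1.8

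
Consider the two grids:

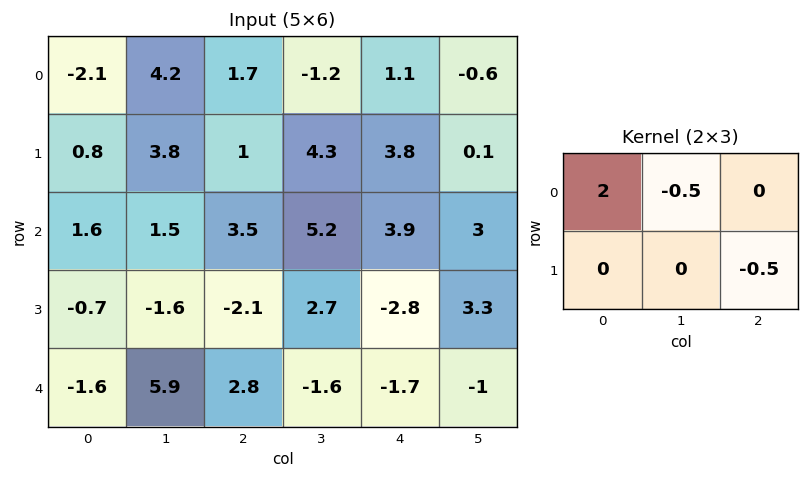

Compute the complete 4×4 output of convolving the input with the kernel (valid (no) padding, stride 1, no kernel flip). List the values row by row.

Output[0,0]: The receptive field on the input at this output position is [-2.1 4.2 1.7 / 0.8 3.8 1]. Elementwise product with the kernel and sum: -2.1·2 + 4.2·-0.5 + 1·-0.5.

-6.8 5.4 2.1 -3
-2.05 4.5 -2.1 5.2
3.5 -0.1 5.8 6.8
-2 -1.35 -4.7 7.3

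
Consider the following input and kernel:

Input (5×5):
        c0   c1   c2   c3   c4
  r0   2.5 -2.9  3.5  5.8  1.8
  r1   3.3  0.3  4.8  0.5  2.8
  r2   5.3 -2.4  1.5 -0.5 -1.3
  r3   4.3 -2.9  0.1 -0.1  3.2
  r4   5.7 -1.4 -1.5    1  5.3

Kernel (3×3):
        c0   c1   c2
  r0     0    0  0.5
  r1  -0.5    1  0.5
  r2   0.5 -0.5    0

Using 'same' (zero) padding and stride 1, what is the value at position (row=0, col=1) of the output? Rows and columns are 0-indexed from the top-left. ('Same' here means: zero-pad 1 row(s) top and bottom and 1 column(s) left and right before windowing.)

-0.9

The receptive field on the zero-padded input at this output position is [0 0 0 / 2.5 -2.9 3.5 / 3.3 0.3 4.8]. Elementwise product with the kernel and sum: 0·0.5 + 2.5·-0.5 + -2.9·1 + 3.5·0.5 + 3.3·0.5 + 0.3·-0.5.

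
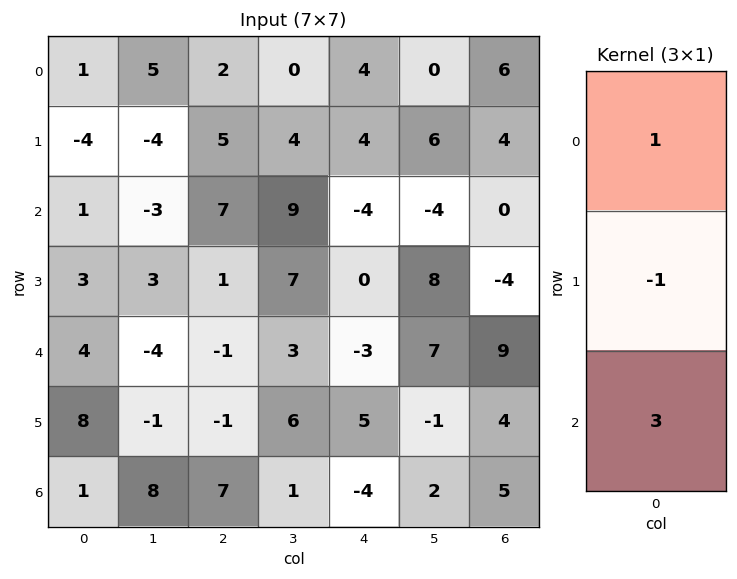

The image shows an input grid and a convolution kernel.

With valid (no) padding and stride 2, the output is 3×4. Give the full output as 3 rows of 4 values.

8 18 -12 2
10 3 -13 31
-1 21 -20 20

Output[0,0]: The receptive field on the input at this output position is [1 / -4 / 1]. Elementwise product with the kernel and sum: 1·1 + -4·-1 + 1·3.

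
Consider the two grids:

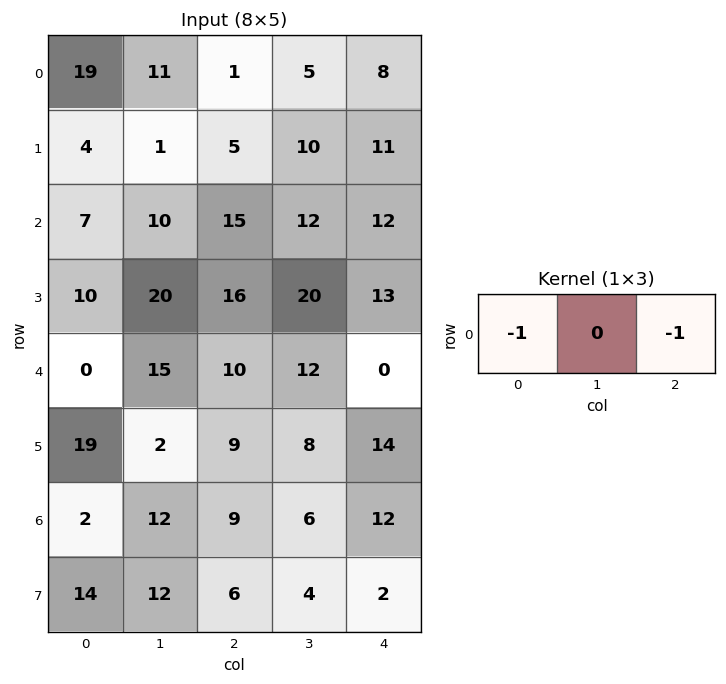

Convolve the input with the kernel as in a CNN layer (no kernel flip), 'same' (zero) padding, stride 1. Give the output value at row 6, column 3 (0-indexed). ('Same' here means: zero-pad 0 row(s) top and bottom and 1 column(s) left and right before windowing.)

The receptive field on the zero-padded input at this output position is [9 6 12]. Elementwise product with the kernel and sum: 9·-1 + 12·-1.

-21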